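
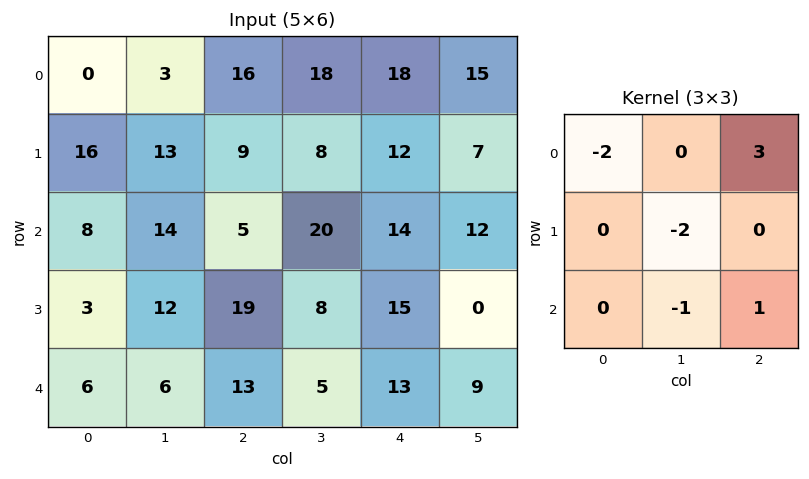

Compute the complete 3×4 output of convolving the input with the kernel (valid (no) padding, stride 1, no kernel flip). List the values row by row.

13 45 0 -17
-26 -23 -15 -38
-18 -14 24 -38

Output[0,0]: The receptive field on the input at this output position is [0 3 16 / 16 13 9 / 8 14 5]. Elementwise product with the kernel and sum: 0·-2 + 16·3 + 13·-2 + 14·-1 + 5·1.
Output[0,1]: The receptive field on the input at this output position is [3 16 18 / 13 9 8 / 14 5 20]. Elementwise product with the kernel and sum: 3·-2 + 18·3 + 9·-2 + 5·-1 + 20·1.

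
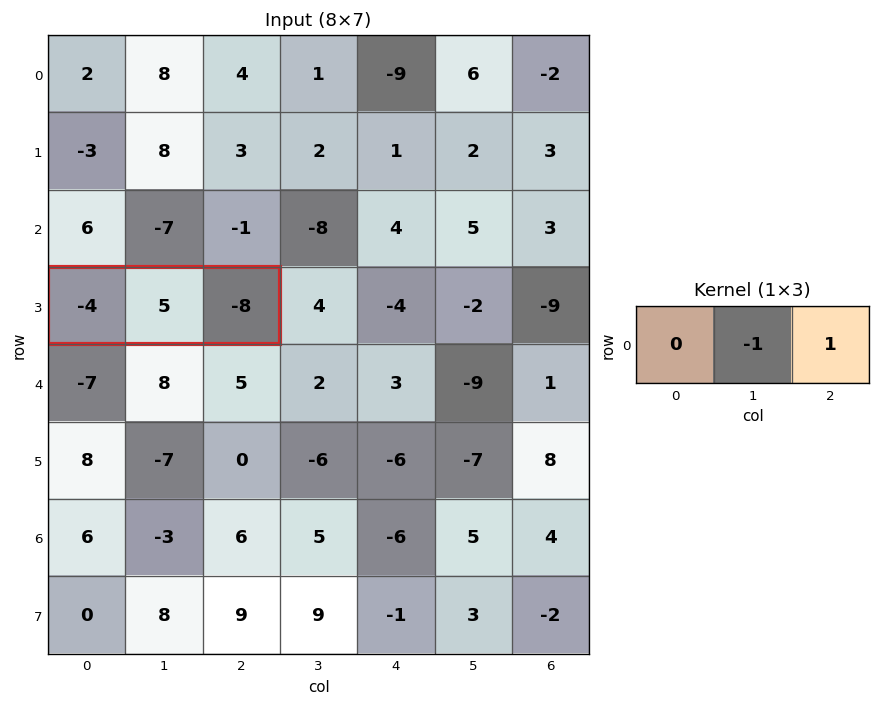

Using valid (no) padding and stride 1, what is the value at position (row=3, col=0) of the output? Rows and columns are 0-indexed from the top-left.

The receptive field on the input at this output position is [-4 5 -8]. Elementwise product with the kernel and sum: 5·-1 + -8·1.

-13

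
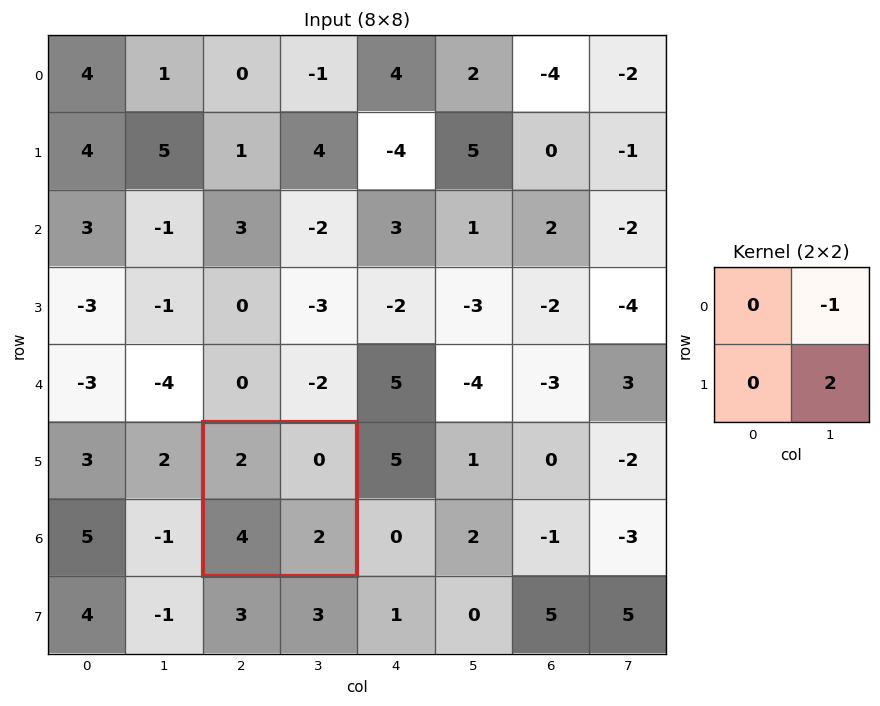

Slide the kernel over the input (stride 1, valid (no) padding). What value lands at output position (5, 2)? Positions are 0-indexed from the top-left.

4

The receptive field on the input at this output position is [2 0 / 4 2]. Elementwise product with the kernel and sum: 0·-1 + 2·2.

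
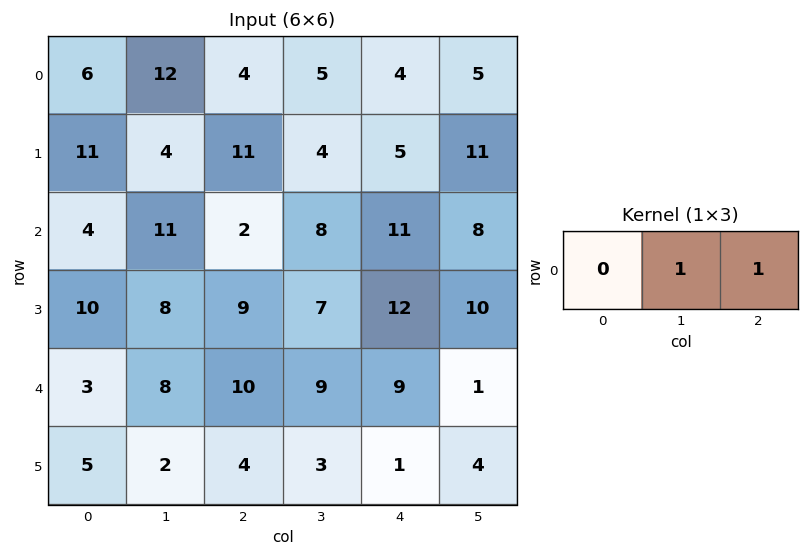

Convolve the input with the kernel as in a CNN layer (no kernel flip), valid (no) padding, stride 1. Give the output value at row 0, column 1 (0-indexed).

9

The receptive field on the input at this output position is [12 4 5]. Elementwise product with the kernel and sum: 4·1 + 5·1.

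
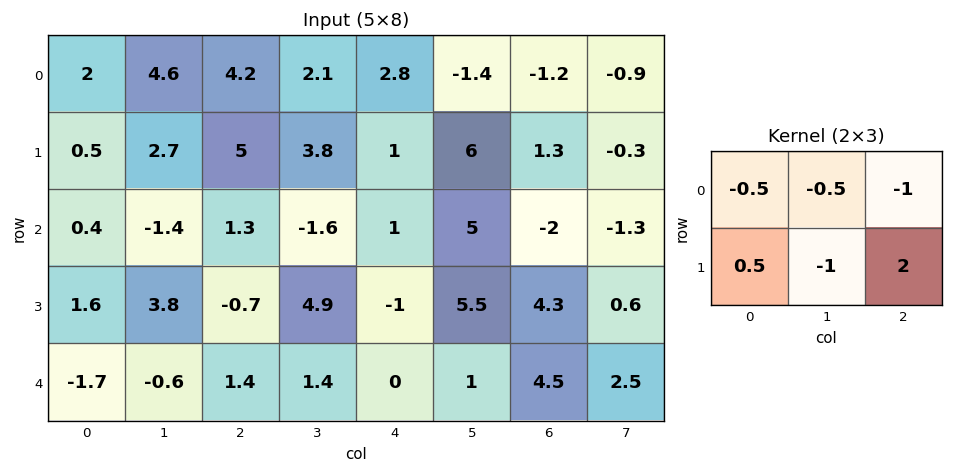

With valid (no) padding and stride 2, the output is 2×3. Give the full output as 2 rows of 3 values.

0.05 -5.25 -2.4
-5.2 -8.1 1.6

Output[0,0]: The receptive field on the input at this output position is [2 4.6 4.2 / 0.5 2.7 5]. Elementwise product with the kernel and sum: 2·-0.5 + 4.6·-0.5 + 4.2·-1 + 0.5·0.5 + 2.7·-1 + 5·2.
Output[0,1]: The receptive field on the input at this output position is [4.2 2.1 2.8 / 5 3.8 1]. Elementwise product with the kernel and sum: 4.2·-0.5 + 2.1·-0.5 + 2.8·-1 + 5·0.5 + 3.8·-1 + 1·2.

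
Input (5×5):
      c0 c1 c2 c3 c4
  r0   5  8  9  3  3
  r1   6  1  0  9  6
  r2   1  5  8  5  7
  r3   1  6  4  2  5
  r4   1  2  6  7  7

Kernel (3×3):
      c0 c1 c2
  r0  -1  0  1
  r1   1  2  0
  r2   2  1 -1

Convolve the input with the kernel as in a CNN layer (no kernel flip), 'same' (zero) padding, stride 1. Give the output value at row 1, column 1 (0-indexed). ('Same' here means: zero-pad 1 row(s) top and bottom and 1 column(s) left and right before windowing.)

11

The receptive field on the zero-padded input at this output position is [5 8 9 / 6 1 0 / 1 5 8]. Elementwise product with the kernel and sum: 5·-1 + 9·1 + 6·1 + 1·2 + 1·2 + 5·1 + 8·-1.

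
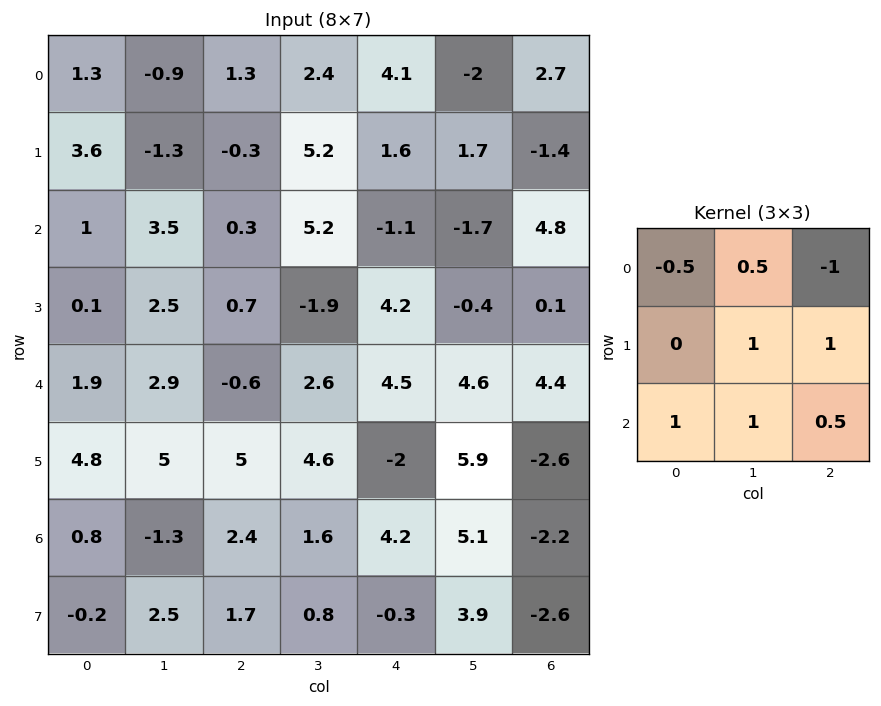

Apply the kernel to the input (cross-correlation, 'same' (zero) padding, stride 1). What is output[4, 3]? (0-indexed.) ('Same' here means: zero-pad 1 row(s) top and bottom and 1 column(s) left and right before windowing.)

10.2

The receptive field on the zero-padded input at this output position is [0.7 -1.9 4.2 / -0.6 2.6 4.5 / 5 4.6 -2]. Elementwise product with the kernel and sum: 0.7·-0.5 + -1.9·0.5 + 4.2·-1 + 2.6·1 + 4.5·1 + 5·1 + 4.6·1 + -2·0.5.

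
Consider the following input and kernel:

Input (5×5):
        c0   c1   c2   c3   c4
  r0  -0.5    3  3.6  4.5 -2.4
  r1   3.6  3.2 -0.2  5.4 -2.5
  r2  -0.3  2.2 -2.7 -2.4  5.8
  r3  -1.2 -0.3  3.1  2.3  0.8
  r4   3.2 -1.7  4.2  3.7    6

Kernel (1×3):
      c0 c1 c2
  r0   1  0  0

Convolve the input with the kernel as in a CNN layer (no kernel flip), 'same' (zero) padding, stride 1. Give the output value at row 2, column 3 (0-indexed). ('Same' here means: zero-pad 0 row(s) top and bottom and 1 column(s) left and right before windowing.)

-2.7

The receptive field on the zero-padded input at this output position is [-2.7 -2.4 5.8]. Elementwise product with the kernel and sum: -2.7·1.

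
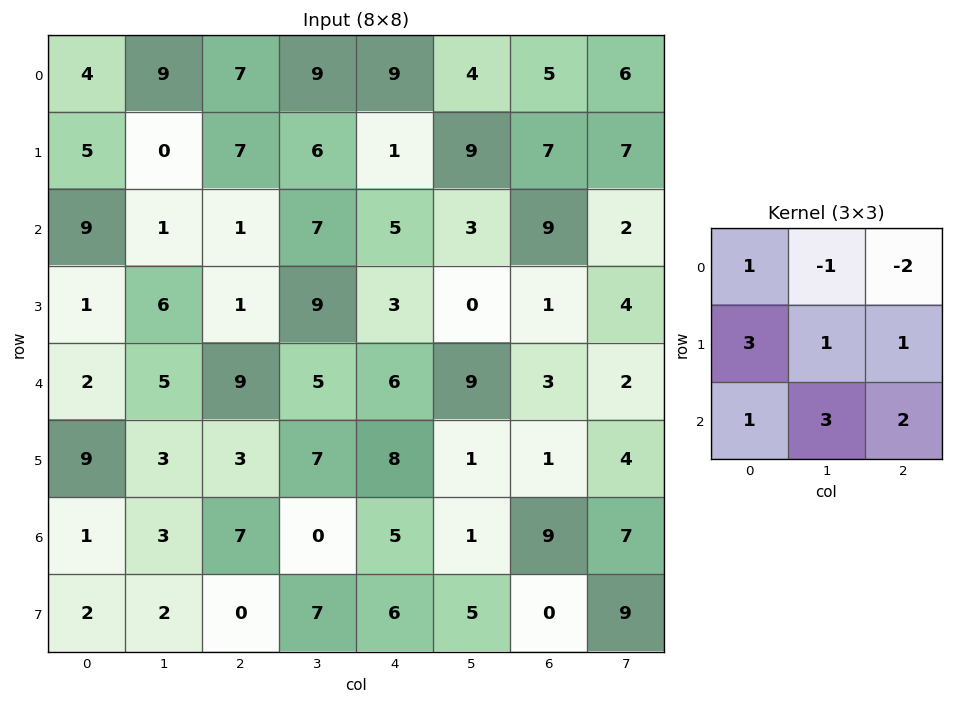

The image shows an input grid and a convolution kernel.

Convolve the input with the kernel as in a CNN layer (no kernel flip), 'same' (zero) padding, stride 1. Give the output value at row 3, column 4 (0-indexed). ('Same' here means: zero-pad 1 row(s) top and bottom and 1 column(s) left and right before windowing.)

The receptive field on the zero-padded input at this output position is [7 5 3 / 9 3 0 / 5 6 9]. Elementwise product with the kernel and sum: 7·1 + 5·-1 + 3·-2 + 9·3 + 3·1 + 0·1 + 5·1 + 6·3 + 9·2.

67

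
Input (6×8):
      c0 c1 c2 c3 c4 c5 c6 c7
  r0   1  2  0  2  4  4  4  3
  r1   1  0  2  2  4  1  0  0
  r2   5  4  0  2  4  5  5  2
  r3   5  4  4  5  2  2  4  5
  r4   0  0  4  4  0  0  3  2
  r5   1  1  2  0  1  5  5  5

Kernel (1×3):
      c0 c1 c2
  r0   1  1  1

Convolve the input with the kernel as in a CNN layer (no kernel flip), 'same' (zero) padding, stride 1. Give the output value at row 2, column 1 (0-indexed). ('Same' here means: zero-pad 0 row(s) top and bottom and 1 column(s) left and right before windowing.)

9

The receptive field on the zero-padded input at this output position is [5 4 0]. Elementwise product with the kernel and sum: 5·1 + 4·1 + 0·1.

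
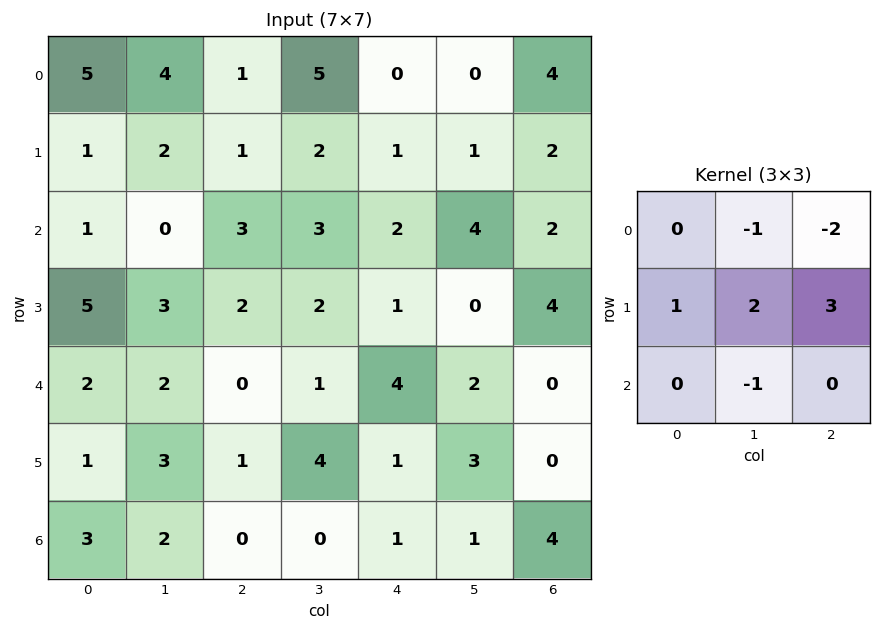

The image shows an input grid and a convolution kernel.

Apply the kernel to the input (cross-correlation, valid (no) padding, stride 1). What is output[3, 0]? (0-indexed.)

-4

The receptive field on the input at this output position is [5 3 2 / 2 2 0 / 1 3 1]. Elementwise product with the kernel and sum: 3·-1 + 2·-2 + 2·1 + 2·2 + 0·3 + 3·-1.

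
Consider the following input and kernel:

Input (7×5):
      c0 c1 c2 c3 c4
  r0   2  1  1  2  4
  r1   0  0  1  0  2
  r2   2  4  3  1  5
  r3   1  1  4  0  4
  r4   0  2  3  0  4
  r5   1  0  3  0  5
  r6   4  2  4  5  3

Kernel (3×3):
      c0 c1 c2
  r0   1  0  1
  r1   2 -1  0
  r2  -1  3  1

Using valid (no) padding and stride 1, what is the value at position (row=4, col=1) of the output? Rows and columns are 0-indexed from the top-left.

14

The receptive field on the input at this output position is [2 3 0 / 0 3 0 / 2 4 5]. Elementwise product with the kernel and sum: 2·1 + 0·1 + 0·2 + 3·-1 + 2·-1 + 4·3 + 5·1.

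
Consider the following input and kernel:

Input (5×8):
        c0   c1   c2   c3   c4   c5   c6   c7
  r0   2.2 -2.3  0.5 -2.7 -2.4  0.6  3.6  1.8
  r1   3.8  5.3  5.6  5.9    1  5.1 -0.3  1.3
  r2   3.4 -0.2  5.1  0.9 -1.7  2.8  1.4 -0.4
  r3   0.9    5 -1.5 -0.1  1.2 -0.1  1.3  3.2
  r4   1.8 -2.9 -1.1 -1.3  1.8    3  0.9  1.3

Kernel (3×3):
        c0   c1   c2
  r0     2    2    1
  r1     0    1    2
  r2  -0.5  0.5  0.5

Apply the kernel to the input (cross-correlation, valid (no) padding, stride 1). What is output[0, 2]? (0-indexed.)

The receptive field on the input at this output position is [0.5 -2.7 -2.4 / 5.6 5.9 1 / 5.1 0.9 -1.7]. Elementwise product with the kernel and sum: 0.5·2 + -2.7·2 + -2.4·1 + 5.9·1 + 1·2 + 5.1·-0.5 + 0.9·0.5 + -1.7·0.5.

-1.85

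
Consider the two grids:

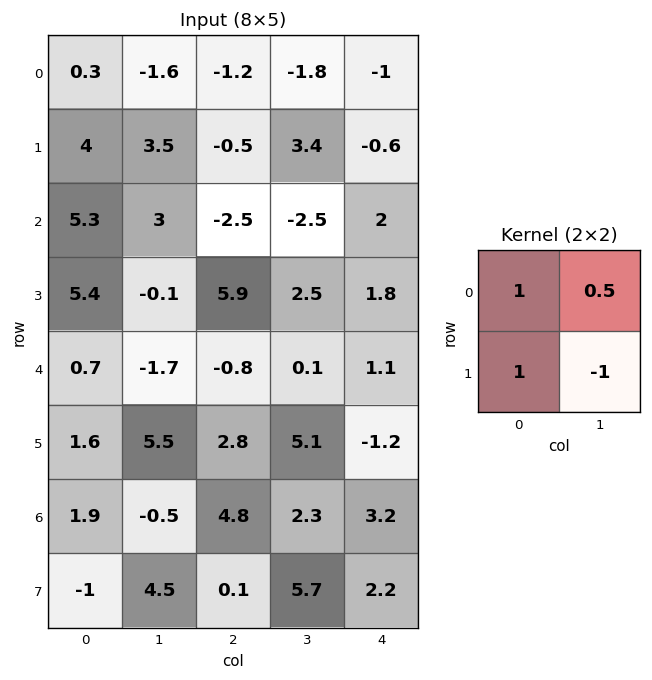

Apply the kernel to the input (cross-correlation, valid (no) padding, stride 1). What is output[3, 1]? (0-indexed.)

1.95

The receptive field on the input at this output position is [-0.1 5.9 / -1.7 -0.8]. Elementwise product with the kernel and sum: -0.1·1 + 5.9·0.5 + -1.7·1 + -0.8·-1.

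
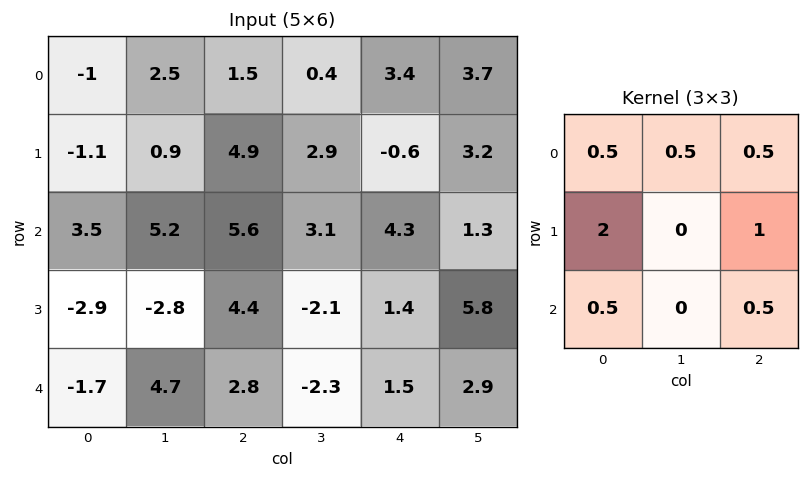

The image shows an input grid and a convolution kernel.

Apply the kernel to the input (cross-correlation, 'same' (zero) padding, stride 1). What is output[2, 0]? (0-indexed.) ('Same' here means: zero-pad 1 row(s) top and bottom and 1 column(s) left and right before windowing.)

3.7

The receptive field on the zero-padded input at this output position is [0 -1.1 0.9 / 0 3.5 5.2 / 0 -2.9 -2.8]. Elementwise product with the kernel and sum: 0·0.5 + -1.1·0.5 + 0.9·0.5 + 0·2 + 5.2·1 + 0·0.5 + -2.8·0.5.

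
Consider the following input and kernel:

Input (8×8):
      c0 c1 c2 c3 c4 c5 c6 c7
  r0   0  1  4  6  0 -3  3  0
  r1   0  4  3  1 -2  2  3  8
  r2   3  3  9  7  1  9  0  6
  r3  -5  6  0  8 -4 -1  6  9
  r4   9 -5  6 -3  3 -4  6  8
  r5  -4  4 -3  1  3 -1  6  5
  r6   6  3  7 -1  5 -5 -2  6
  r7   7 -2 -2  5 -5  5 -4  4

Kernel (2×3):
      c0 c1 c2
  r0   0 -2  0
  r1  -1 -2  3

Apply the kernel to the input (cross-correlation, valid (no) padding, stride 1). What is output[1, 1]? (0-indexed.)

The receptive field on the input at this output position is [4 3 1 / 3 9 7]. Elementwise product with the kernel and sum: 3·-2 + 3·-1 + 9·-2 + 7·3.

-6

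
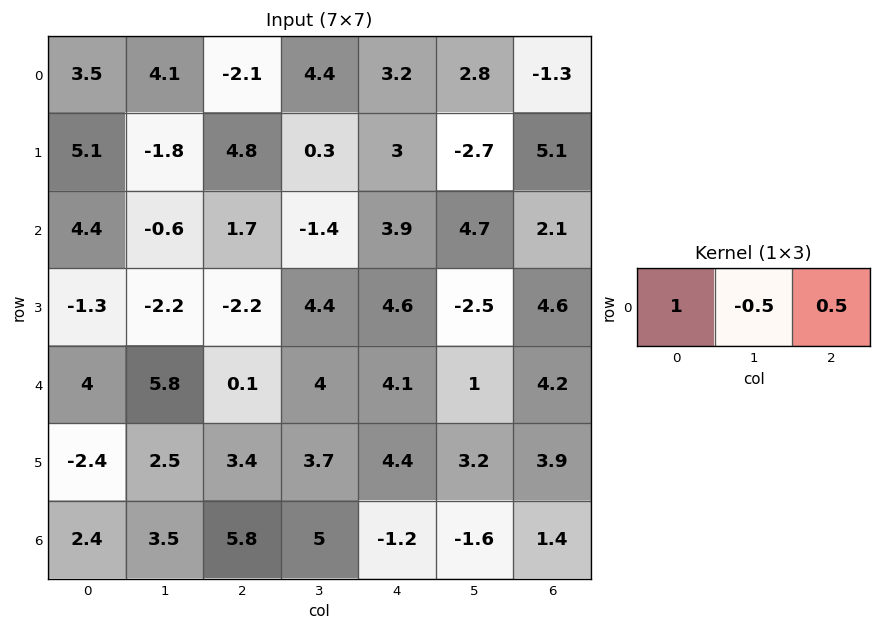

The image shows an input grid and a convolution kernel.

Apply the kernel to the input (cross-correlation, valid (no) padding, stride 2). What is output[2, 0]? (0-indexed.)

The receptive field on the input at this output position is [4 5.8 0.1]. Elementwise product with the kernel and sum: 4·1 + 5.8·-0.5 + 0.1·0.5.

1.15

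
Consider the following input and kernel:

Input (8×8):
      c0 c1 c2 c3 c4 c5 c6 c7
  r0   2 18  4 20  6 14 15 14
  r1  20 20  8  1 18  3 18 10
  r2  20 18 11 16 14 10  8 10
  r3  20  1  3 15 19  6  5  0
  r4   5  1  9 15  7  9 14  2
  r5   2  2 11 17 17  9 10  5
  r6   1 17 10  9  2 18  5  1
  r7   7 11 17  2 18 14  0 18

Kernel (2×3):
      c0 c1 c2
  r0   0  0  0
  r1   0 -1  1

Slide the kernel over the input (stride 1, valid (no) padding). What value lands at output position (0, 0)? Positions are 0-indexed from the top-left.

-12

The receptive field on the input at this output position is [2 18 4 / 20 20 8]. Elementwise product with the kernel and sum: 20·-1 + 8·1.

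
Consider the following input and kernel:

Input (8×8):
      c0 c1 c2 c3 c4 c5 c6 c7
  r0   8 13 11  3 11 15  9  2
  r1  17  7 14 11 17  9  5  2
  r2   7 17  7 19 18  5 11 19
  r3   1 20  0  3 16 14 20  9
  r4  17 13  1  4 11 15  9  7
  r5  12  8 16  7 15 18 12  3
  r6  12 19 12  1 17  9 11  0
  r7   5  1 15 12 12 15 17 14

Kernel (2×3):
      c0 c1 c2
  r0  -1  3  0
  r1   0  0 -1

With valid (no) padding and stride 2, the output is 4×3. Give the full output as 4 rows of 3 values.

Output[0,0]: The receptive field on the input at this output position is [8 13 11 / 17 7 14]. Elementwise product with the kernel and sum: 8·-1 + 13·3 + 14·-1.

17 -19 29
44 34 -23
6 -4 22
30 -21 -7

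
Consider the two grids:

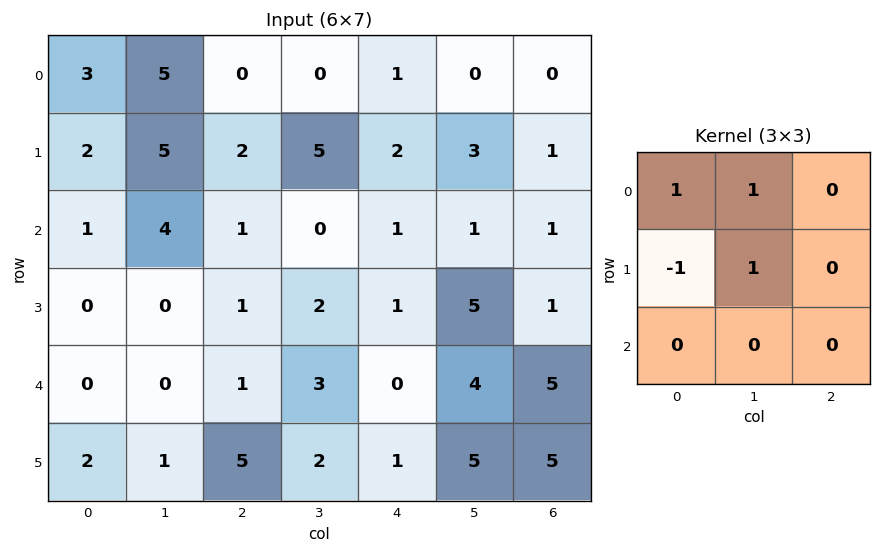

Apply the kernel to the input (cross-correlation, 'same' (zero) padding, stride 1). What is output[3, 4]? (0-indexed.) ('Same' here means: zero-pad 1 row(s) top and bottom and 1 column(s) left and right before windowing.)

The receptive field on the zero-padded input at this output position is [0 1 1 / 2 1 5 / 3 0 4]. Elementwise product with the kernel and sum: 0·1 + 1·1 + 2·-1 + 1·1.

0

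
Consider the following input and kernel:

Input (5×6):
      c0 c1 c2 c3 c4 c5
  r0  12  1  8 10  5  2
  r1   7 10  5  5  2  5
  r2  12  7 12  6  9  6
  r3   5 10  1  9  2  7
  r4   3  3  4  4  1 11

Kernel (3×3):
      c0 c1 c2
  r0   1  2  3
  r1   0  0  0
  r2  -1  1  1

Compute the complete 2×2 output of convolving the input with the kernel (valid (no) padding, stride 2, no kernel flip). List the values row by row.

Output[0,0]: The receptive field on the input at this output position is [12 1 8 / 7 10 5 / 12 7 12]. Elementwise product with the kernel and sum: 12·1 + 1·2 + 8·3 + 12·-1 + 7·1 + 12·1.

45 46
66 52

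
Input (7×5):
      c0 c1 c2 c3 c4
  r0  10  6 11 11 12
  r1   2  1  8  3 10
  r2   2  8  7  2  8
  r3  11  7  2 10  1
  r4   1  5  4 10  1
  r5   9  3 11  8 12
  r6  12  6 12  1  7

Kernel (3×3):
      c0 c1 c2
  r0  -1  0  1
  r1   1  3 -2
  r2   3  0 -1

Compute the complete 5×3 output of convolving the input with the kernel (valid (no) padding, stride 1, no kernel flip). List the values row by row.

Output[0,0]: The receptive field on the input at this output position is [10 6 11 / 2 1 8 / 2 8 7]. Elementwise product with the kernel and sum: 10·-1 + 11·1 + 2·1 + 1·3 + 8·-2 + 2·3 + 7·-1.
Output[0,1]: The receptive field on the input at this output position is [6 11 11 / 1 8 3 / 8 7 2]. Elementwise product with the kernel and sum: 6·-1 + 11·1 + 1·1 + 8·3 + 3·-2 + 8·3 + 2·-1.

-11 46 11
49 38 4
32 -8 42
15 1 52
23 42 37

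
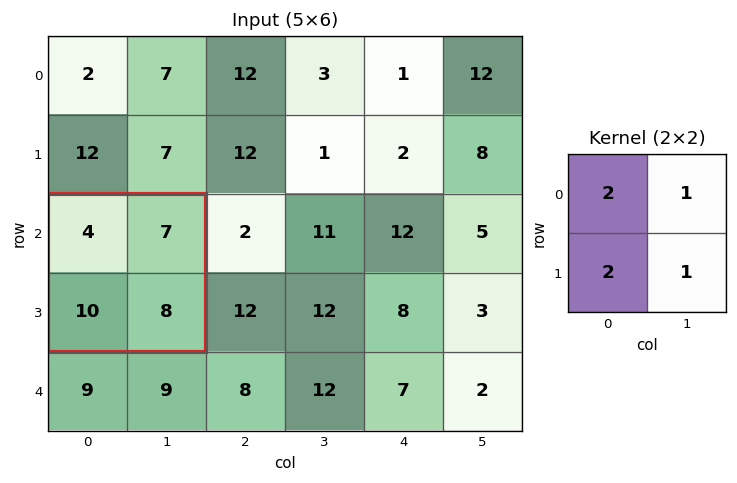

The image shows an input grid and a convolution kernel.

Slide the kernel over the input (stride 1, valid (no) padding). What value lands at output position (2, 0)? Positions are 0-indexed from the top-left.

43

The receptive field on the input at this output position is [4 7 / 10 8]. Elementwise product with the kernel and sum: 4·2 + 7·1 + 10·2 + 8·1.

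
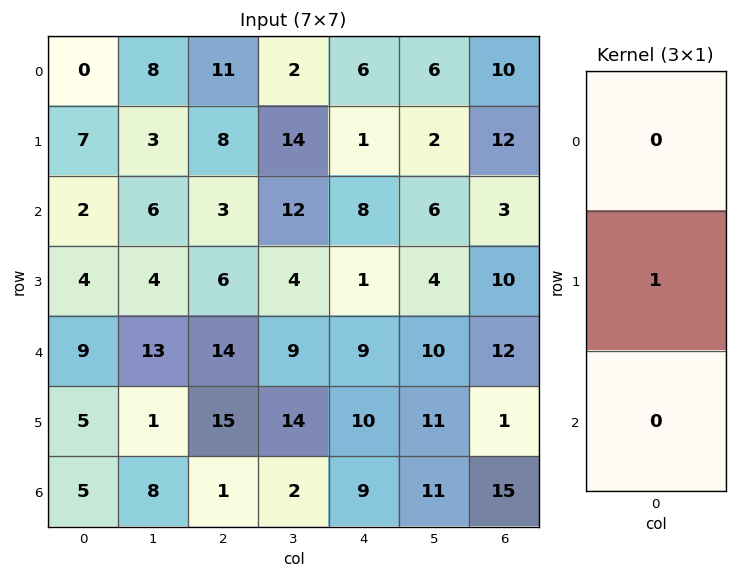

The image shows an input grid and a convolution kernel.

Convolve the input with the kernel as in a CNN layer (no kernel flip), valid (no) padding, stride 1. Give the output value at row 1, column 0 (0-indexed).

2

The receptive field on the input at this output position is [7 / 2 / 4]. Elementwise product with the kernel and sum: 2·1.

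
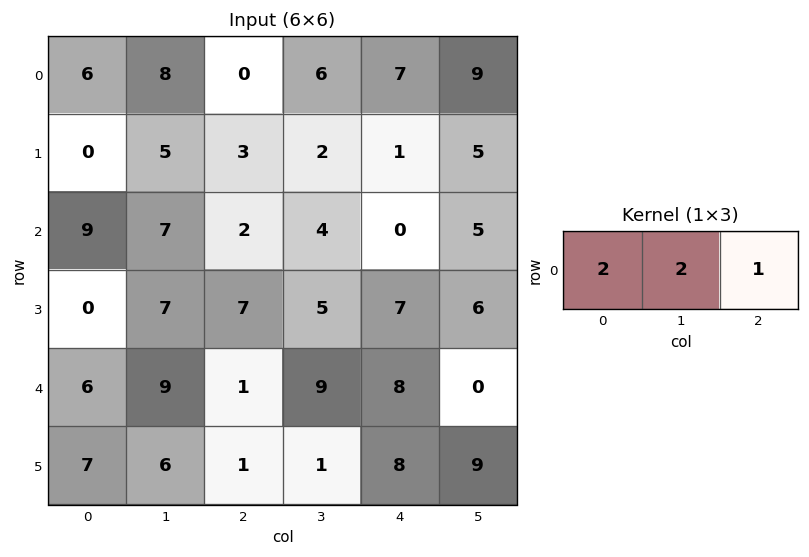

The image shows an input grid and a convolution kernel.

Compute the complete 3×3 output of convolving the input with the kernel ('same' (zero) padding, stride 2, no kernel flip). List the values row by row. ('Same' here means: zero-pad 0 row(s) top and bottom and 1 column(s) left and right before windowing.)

20 22 35
25 22 13
21 29 34

Output[0,0]: The receptive field on the zero-padded input at this output position is [0 6 8]. Elementwise product with the kernel and sum: 0·2 + 6·2 + 8·1.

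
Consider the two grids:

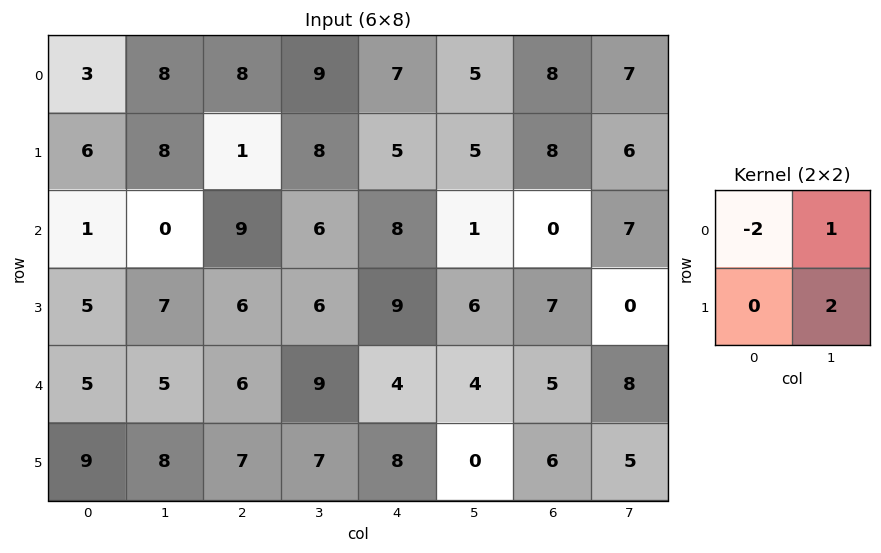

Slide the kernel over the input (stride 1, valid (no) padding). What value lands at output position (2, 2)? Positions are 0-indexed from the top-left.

0

The receptive field on the input at this output position is [9 6 / 6 6]. Elementwise product with the kernel and sum: 9·-2 + 6·1 + 6·2.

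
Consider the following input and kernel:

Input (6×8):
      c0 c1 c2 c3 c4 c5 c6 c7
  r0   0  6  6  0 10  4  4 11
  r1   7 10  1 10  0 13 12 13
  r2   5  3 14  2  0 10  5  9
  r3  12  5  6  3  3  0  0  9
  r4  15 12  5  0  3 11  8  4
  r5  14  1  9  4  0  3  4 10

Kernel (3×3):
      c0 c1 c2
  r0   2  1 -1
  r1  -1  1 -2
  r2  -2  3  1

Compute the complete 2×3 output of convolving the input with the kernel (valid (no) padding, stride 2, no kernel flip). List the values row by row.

Output[0,0]: The receptive field on the input at this output position is [0 6 6 / 7 10 1 / 5 3 14]. Elementwise product with the kernel and sum: 0·2 + 6·1 + 6·-1 + 7·-1 + 10·1 + 1·-2 + 5·-2 + 3·3 + 14·1.
Output[0,1]: The receptive field on the input at this output position is [6 0 10 / 1 10 0 / 14 2 0]. Elementwise product with the kernel and sum: 6·2 + 0·1 + 10·-1 + 1·-1 + 10·1 + 0·-2 + 14·-2 + 2·3 + 0·1.

14 -11 44
-9 14 37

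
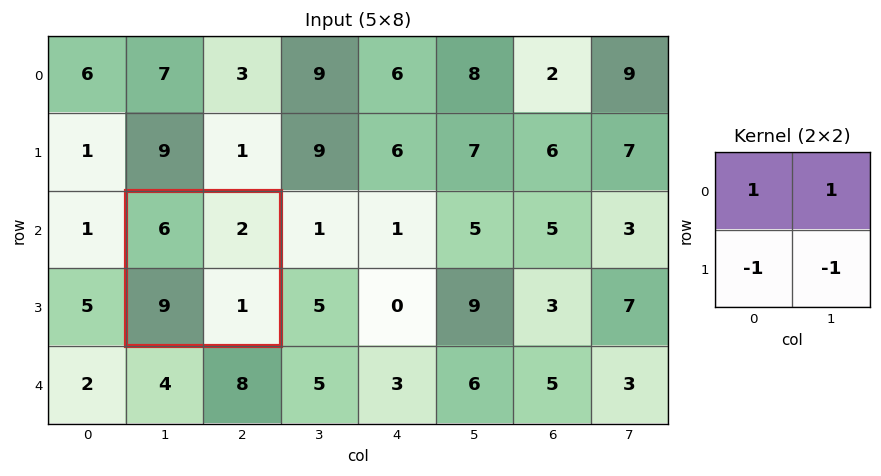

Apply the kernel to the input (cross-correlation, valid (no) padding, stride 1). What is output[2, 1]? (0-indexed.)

The receptive field on the input at this output position is [6 2 / 9 1]. Elementwise product with the kernel and sum: 6·1 + 2·1 + 9·-1 + 1·-1.

-2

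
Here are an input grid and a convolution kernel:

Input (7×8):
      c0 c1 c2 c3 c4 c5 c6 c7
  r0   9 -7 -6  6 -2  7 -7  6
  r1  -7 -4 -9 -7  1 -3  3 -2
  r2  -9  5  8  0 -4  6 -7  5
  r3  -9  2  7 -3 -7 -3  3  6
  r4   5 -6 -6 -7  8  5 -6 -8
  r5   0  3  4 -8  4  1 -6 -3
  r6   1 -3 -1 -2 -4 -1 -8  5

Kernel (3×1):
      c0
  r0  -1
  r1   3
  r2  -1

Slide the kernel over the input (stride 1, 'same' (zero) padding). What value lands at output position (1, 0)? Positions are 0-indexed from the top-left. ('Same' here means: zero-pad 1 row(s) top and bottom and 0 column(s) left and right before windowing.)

The receptive field on the zero-padded input at this output position is [9 / -7 / -9]. Elementwise product with the kernel and sum: 9·-1 + -7·3 + -9·-1.

-21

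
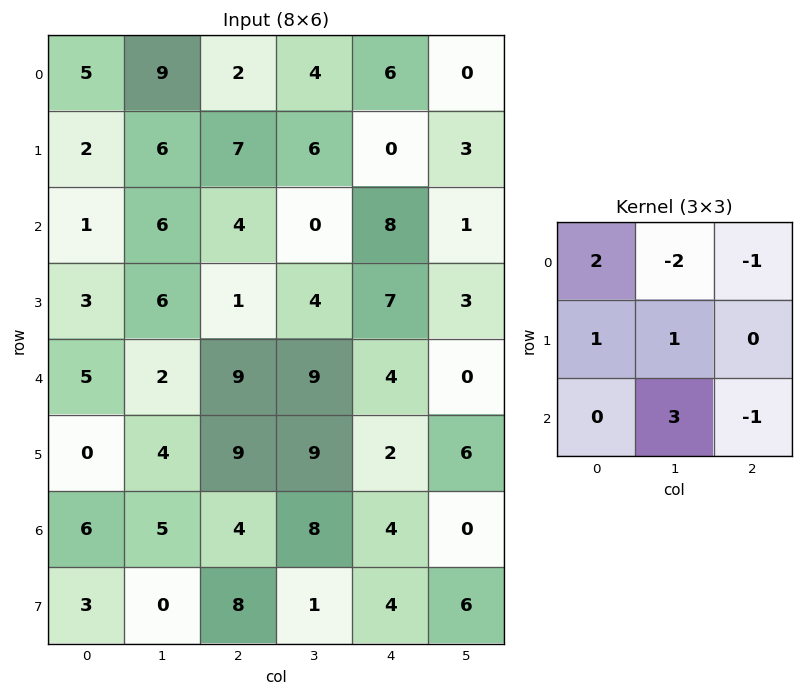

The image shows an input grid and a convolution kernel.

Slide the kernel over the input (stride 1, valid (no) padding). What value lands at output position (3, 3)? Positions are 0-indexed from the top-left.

The receptive field on the input at this output position is [4 7 3 / 9 4 0 / 9 2 6]. Elementwise product with the kernel and sum: 4·2 + 7·-2 + 3·-1 + 9·1 + 4·1 + 2·3 + 6·-1.

4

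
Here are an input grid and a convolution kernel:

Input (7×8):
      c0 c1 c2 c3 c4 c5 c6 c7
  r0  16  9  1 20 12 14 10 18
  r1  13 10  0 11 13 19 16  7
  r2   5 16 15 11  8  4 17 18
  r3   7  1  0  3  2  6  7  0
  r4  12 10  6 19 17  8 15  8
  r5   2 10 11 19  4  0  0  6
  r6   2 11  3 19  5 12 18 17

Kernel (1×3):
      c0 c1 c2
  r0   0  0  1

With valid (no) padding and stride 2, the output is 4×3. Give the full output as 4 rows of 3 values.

1 12 10
15 8 17
6 17 15
3 5 18

Output[0,0]: The receptive field on the input at this output position is [16 9 1]. Elementwise product with the kernel and sum: 1·1.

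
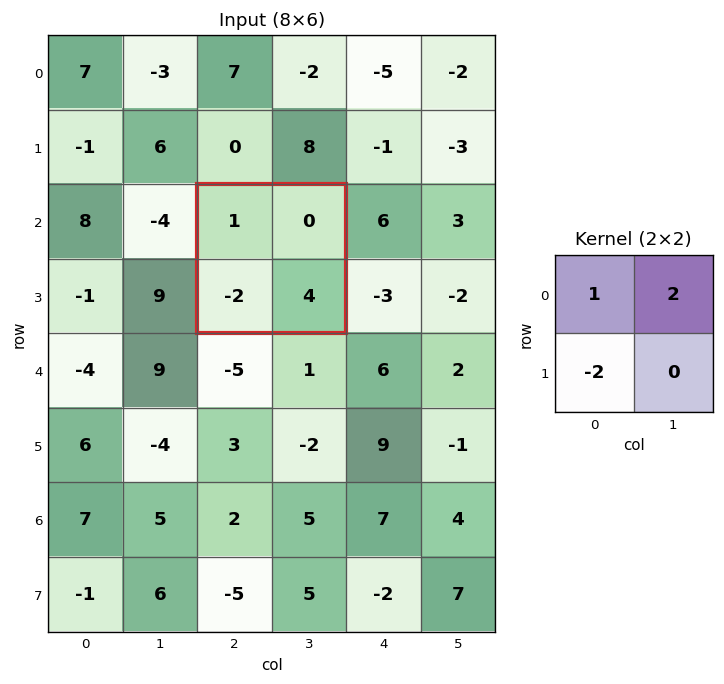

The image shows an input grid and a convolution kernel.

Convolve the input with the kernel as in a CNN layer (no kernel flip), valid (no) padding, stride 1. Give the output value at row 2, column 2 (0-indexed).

5

The receptive field on the input at this output position is [1 0 / -2 4]. Elementwise product with the kernel and sum: 1·1 + 0·2 + -2·-2.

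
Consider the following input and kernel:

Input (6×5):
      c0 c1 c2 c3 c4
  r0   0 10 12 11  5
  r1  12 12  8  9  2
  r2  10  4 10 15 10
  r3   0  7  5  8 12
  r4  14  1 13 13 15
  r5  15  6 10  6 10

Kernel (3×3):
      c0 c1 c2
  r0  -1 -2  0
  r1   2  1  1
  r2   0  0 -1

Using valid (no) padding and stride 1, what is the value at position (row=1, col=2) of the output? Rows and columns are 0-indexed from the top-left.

The receptive field on the input at this output position is [8 9 2 / 10 15 10 / 5 8 12]. Elementwise product with the kernel and sum: 8·-1 + 9·-2 + 10·2 + 15·1 + 10·1 + 12·-1.

7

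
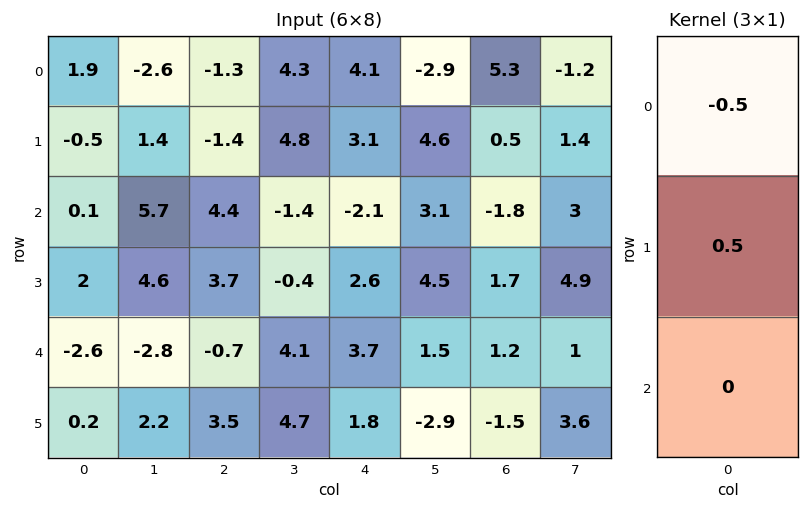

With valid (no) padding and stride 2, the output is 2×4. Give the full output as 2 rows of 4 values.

-1.2 -0.05 -0.5 -2.4
0.95 -0.35 2.35 1.75

Output[0,0]: The receptive field on the input at this output position is [1.9 / -0.5 / 0.1]. Elementwise product with the kernel and sum: 1.9·-0.5 + -0.5·0.5.
Output[0,1]: The receptive field on the input at this output position is [-1.3 / -1.4 / 4.4]. Elementwise product with the kernel and sum: -1.3·-0.5 + -1.4·0.5.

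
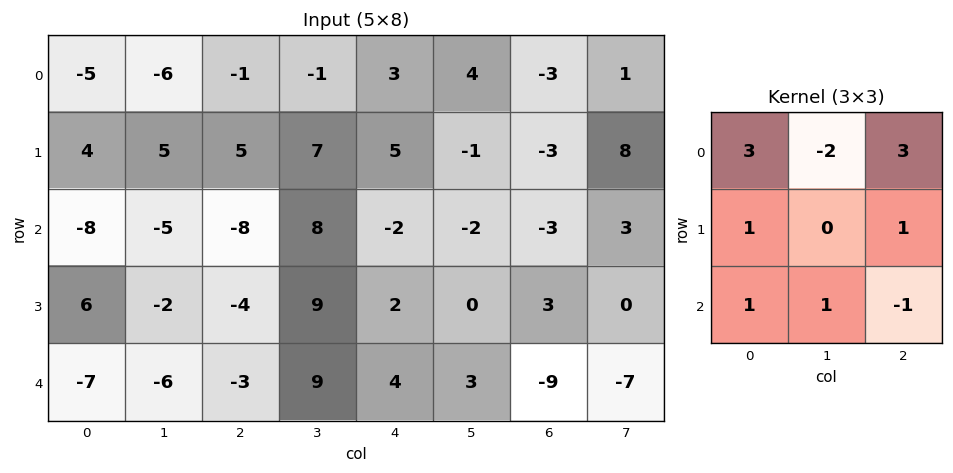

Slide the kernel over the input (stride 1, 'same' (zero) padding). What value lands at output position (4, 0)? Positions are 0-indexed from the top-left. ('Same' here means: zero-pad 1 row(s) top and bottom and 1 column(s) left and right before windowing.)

-24

The receptive field on the zero-padded input at this output position is [0 6 -2 / 0 -7 -6 / 0 0 0]. Elementwise product with the kernel and sum: 0·3 + 6·-2 + -2·3 + 0·1 + -6·1 + 0·1 + 0·1 + 0·-1.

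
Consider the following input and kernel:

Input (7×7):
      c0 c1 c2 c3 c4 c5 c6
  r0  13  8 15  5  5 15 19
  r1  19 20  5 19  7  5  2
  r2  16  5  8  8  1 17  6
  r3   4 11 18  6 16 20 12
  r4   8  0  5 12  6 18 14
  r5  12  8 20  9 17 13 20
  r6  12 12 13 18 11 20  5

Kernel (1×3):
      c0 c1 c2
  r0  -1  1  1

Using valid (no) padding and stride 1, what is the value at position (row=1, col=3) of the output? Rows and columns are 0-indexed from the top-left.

The receptive field on the input at this output position is [19 7 5]. Elementwise product with the kernel and sum: 19·-1 + 7·1 + 5·1.

-7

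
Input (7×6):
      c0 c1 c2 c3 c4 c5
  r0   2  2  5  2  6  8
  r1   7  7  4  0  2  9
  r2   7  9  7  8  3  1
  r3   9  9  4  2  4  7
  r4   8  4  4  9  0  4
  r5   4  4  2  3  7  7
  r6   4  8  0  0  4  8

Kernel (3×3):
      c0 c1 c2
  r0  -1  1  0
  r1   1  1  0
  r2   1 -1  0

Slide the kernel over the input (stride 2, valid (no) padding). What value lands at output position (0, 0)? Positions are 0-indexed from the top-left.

The receptive field on the input at this output position is [2 2 5 / 7 7 4 / 7 9 7]. Elementwise product with the kernel and sum: 2·-1 + 2·1 + 7·1 + 7·1 + 7·1 + 9·-1.

12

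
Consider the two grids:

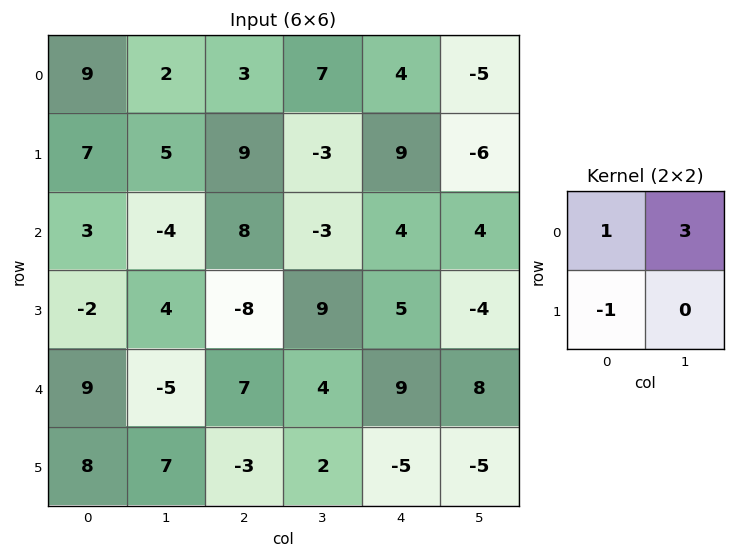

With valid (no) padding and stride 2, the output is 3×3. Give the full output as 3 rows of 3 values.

8 15 -20
-7 7 11
-14 22 38

Output[0,0]: The receptive field on the input at this output position is [9 2 / 7 5]. Elementwise product with the kernel and sum: 9·1 + 2·3 + 7·-1.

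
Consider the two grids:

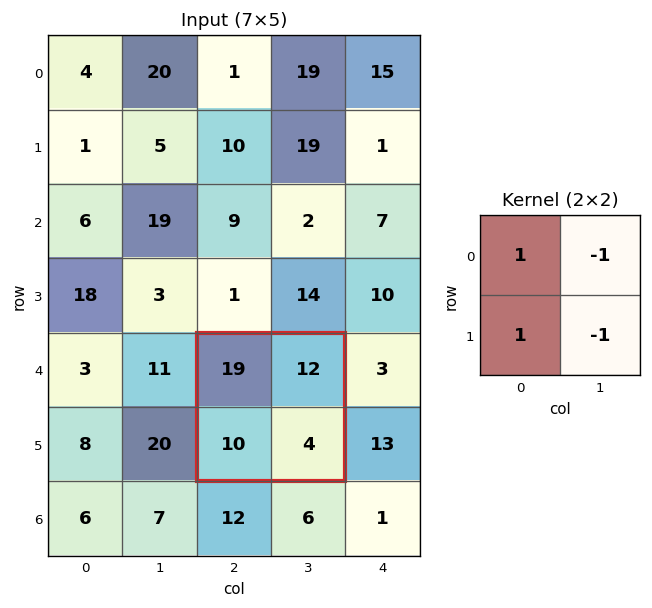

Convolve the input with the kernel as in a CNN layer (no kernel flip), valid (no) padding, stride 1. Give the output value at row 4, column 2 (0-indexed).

13

The receptive field on the input at this output position is [19 12 / 10 4]. Elementwise product with the kernel and sum: 19·1 + 12·-1 + 10·1 + 4·-1.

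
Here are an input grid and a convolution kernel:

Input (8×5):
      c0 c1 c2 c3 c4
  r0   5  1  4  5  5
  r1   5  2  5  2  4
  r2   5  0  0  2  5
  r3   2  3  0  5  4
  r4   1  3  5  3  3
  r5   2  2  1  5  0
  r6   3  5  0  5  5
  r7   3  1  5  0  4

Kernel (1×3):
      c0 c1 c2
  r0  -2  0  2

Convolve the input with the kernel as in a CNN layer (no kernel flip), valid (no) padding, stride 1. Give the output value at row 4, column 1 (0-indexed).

The receptive field on the input at this output position is [3 5 3]. Elementwise product with the kernel and sum: 3·-2 + 3·2.

0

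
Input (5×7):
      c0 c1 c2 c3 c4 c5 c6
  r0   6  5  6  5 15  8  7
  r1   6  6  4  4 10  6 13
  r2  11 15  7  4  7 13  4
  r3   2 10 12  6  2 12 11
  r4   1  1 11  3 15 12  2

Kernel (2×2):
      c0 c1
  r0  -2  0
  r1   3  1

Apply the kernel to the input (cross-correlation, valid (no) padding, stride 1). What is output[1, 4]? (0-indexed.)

The receptive field on the input at this output position is [10 6 / 7 13]. Elementwise product with the kernel and sum: 10·-2 + 7·3 + 13·1.

14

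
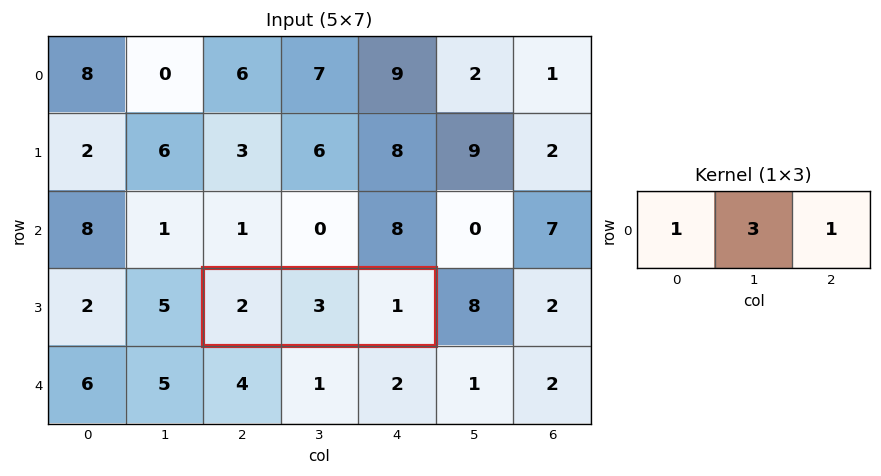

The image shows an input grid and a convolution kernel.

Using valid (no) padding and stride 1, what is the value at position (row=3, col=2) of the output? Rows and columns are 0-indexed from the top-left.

The receptive field on the input at this output position is [2 3 1]. Elementwise product with the kernel and sum: 2·1 + 3·3 + 1·1.

12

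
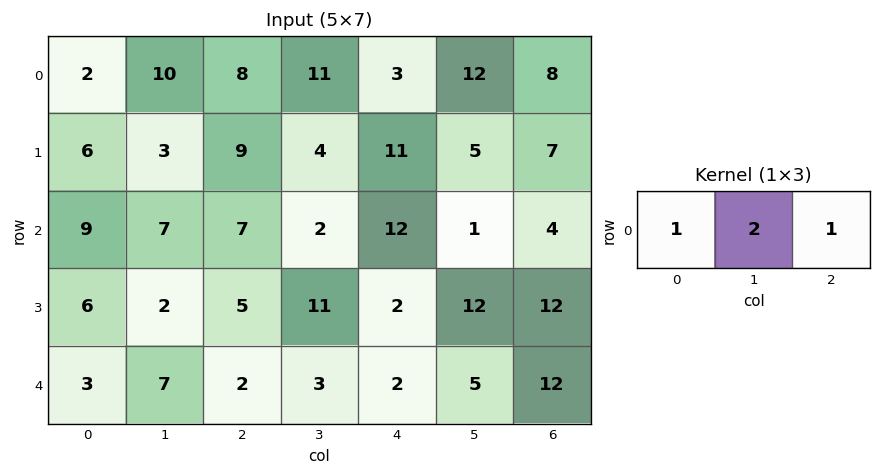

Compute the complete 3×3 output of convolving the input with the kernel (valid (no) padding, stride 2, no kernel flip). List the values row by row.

30 33 35
30 23 18
19 10 24

Output[0,0]: The receptive field on the input at this output position is [2 10 8]. Elementwise product with the kernel and sum: 2·1 + 10·2 + 8·1.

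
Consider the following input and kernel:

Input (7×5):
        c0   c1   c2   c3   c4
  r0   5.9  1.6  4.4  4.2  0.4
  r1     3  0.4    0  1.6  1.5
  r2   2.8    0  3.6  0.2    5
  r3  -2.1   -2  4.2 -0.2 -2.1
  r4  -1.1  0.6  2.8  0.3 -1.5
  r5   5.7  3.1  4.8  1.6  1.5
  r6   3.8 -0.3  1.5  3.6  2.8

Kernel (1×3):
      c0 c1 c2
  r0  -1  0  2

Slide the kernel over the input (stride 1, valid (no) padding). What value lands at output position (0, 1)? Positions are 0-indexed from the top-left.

The receptive field on the input at this output position is [1.6 4.4 4.2]. Elementwise product with the kernel and sum: 1.6·-1 + 4.2·2.

6.8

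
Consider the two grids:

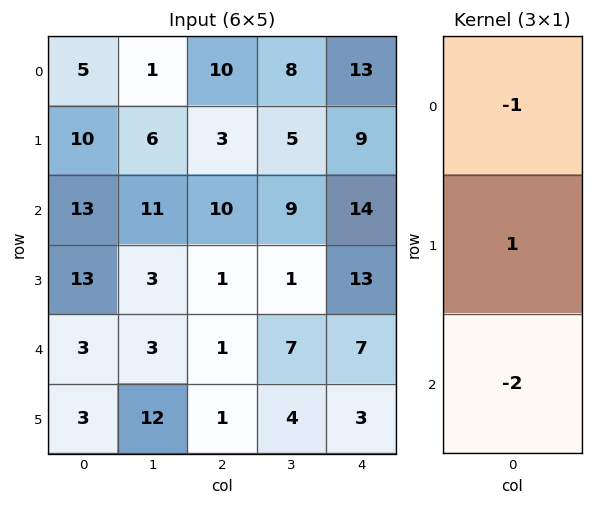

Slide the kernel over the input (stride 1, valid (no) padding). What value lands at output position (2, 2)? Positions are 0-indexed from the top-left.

-11

The receptive field on the input at this output position is [10 / 1 / 1]. Elementwise product with the kernel and sum: 10·-1 + 1·1 + 1·-2.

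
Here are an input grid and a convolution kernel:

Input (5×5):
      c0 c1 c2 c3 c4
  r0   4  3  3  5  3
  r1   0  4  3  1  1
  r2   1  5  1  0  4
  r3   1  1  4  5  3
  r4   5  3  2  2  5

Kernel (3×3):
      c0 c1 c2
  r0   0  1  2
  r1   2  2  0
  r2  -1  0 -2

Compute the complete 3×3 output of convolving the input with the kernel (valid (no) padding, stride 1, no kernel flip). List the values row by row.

14 22 10
13 6 -5
2 4 14

Output[0,0]: The receptive field on the input at this output position is [4 3 3 / 0 4 3 / 1 5 1]. Elementwise product with the kernel and sum: 3·1 + 3·2 + 0·2 + 4·2 + 1·-1 + 1·-2.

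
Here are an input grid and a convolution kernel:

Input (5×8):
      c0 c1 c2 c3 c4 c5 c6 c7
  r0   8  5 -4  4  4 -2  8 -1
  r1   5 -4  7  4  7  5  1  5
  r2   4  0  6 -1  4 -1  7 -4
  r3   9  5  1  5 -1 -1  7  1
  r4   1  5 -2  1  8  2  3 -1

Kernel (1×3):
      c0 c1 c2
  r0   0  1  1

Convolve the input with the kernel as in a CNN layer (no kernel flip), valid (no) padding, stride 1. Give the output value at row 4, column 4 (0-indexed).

5

The receptive field on the input at this output position is [8 2 3]. Elementwise product with the kernel and sum: 2·1 + 3·1.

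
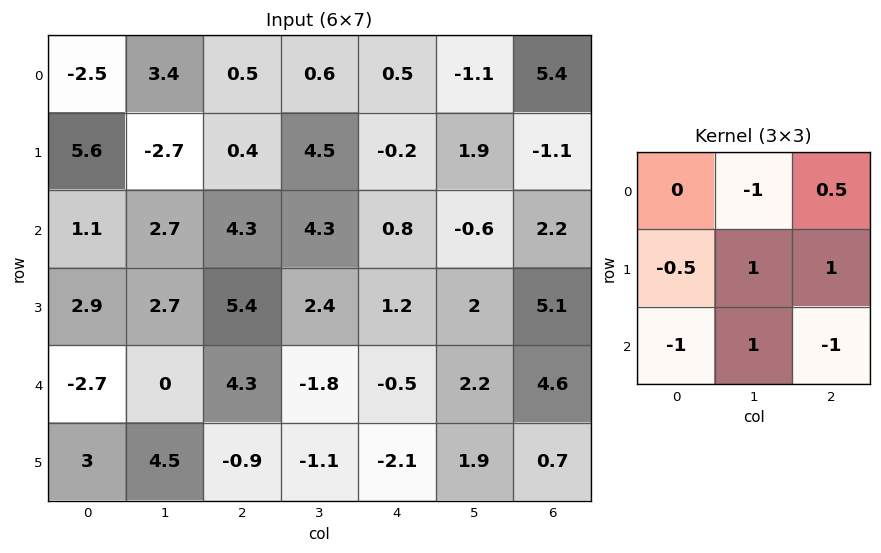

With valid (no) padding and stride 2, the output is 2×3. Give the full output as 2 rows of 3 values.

-10.95 2.95 1.1
4.5 -8.6 6.3

Output[0,0]: The receptive field on the input at this output position is [-2.5 3.4 0.5 / 5.6 -2.7 0.4 / 1.1 2.7 4.3]. Elementwise product with the kernel and sum: 3.4·-1 + 0.5·0.5 + 5.6·-0.5 + -2.7·1 + 0.4·1 + 1.1·-1 + 2.7·1 + 4.3·-1.
Output[0,1]: The receptive field on the input at this output position is [0.5 0.6 0.5 / 0.4 4.5 -0.2 / 4.3 4.3 0.8]. Elementwise product with the kernel and sum: 0.6·-1 + 0.5·0.5 + 0.4·-0.5 + 4.5·1 + -0.2·1 + 4.3·-1 + 4.3·1 + 0.8·-1.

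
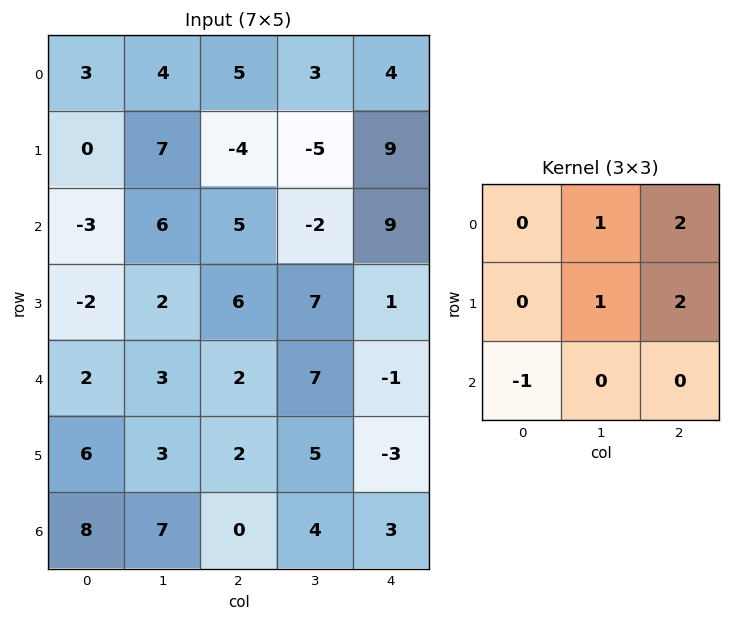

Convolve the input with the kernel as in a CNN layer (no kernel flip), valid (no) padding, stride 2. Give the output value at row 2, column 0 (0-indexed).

The receptive field on the input at this output position is [2 3 2 / 6 3 2 / 8 7 0]. Elementwise product with the kernel and sum: 3·1 + 2·2 + 3·1 + 2·2 + 8·-1.

6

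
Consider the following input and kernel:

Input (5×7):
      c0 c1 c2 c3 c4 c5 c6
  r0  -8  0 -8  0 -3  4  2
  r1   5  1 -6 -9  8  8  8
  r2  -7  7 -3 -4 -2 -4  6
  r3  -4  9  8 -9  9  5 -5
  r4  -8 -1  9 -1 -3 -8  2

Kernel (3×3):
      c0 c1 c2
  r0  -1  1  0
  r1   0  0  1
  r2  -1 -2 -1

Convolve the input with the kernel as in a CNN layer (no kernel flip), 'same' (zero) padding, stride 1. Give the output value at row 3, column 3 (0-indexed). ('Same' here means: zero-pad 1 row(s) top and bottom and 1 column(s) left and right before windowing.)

The receptive field on the zero-padded input at this output position is [-3 -4 -2 / 8 -9 9 / 9 -1 -3]. Elementwise product with the kernel and sum: -3·-1 + -4·1 + 9·1 + 9·-1 + -1·-2 + -3·-1.

4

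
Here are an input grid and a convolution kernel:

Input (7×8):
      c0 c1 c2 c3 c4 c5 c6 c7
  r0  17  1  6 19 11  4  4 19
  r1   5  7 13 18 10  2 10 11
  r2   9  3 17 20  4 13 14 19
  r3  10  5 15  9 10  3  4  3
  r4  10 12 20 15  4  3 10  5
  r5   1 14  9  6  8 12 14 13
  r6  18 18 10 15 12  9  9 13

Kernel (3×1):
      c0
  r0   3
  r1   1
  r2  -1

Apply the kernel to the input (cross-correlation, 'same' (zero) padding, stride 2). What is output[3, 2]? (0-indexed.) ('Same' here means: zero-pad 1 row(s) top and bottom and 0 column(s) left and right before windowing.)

The receptive field on the zero-padded input at this output position is [8 / 12 / 0]. Elementwise product with the kernel and sum: 8·3 + 12·1 + 0·-1.

36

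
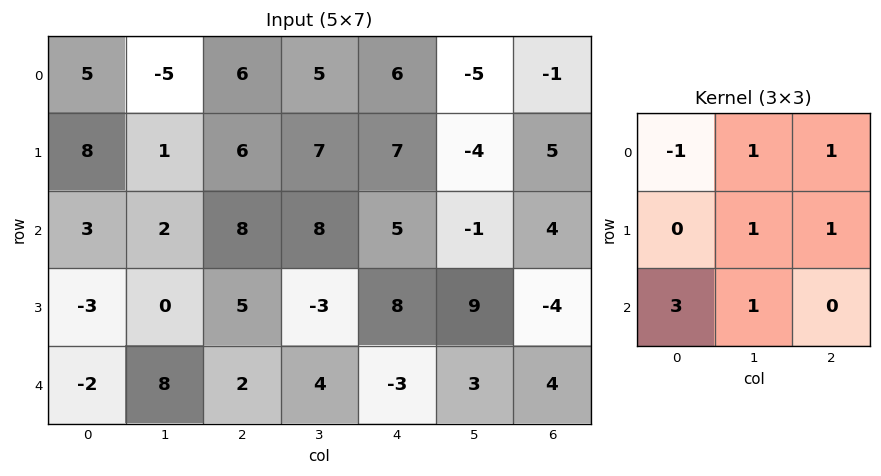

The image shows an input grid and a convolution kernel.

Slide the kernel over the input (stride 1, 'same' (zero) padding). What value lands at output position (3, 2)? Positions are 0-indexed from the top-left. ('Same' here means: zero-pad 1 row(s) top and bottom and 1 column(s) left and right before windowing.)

The receptive field on the zero-padded input at this output position is [2 8 8 / 0 5 -3 / 8 2 4]. Elementwise product with the kernel and sum: 2·-1 + 8·1 + 8·1 + 5·1 + -3·1 + 8·3 + 2·1.

42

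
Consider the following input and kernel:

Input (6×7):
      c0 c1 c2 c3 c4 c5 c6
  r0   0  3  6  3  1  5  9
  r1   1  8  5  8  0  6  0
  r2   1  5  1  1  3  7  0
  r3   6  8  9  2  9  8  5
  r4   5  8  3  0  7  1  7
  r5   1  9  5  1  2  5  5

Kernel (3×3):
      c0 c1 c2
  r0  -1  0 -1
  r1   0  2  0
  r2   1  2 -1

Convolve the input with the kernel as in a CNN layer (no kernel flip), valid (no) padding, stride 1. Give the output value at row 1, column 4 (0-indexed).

34

The receptive field on the input at this output position is [0 6 0 / 3 7 0 / 9 8 5]. Elementwise product with the kernel and sum: 0·-1 + 0·-1 + 7·2 + 9·1 + 8·2 + 5·-1.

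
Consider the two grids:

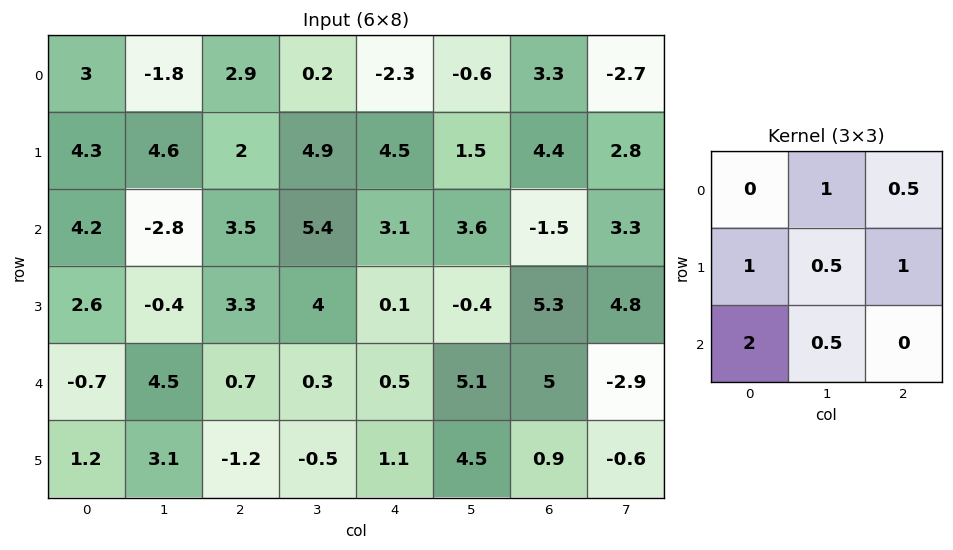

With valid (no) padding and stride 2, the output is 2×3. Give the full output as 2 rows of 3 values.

15.25 17.7 18.7
5.5 13.9 11.6

Output[0,0]: The receptive field on the input at this output position is [3 -1.8 2.9 / 4.3 4.6 2 / 4.2 -2.8 3.5]. Elementwise product with the kernel and sum: -1.8·1 + 2.9·0.5 + 4.3·1 + 4.6·0.5 + 2·1 + 4.2·2 + -2.8·0.5.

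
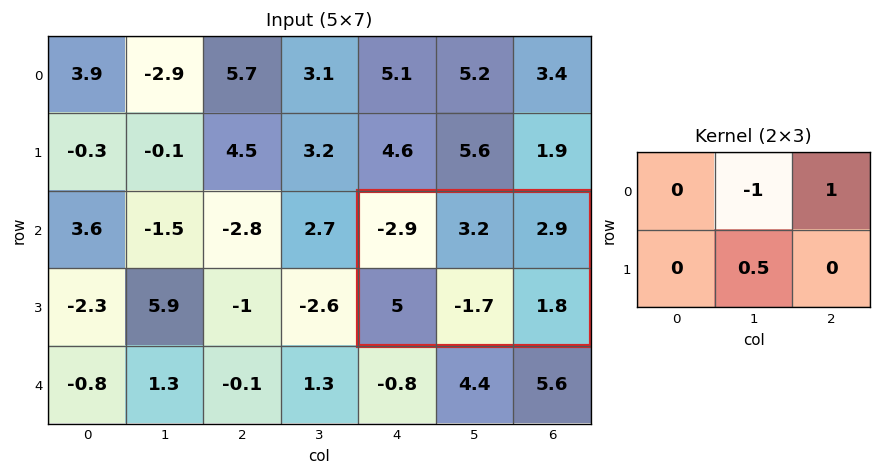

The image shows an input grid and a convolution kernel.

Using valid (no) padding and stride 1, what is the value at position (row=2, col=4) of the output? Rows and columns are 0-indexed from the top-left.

The receptive field on the input at this output position is [-2.9 3.2 2.9 / 5 -1.7 1.8]. Elementwise product with the kernel and sum: 3.2·-1 + 2.9·1 + -1.7·0.5.

-1.15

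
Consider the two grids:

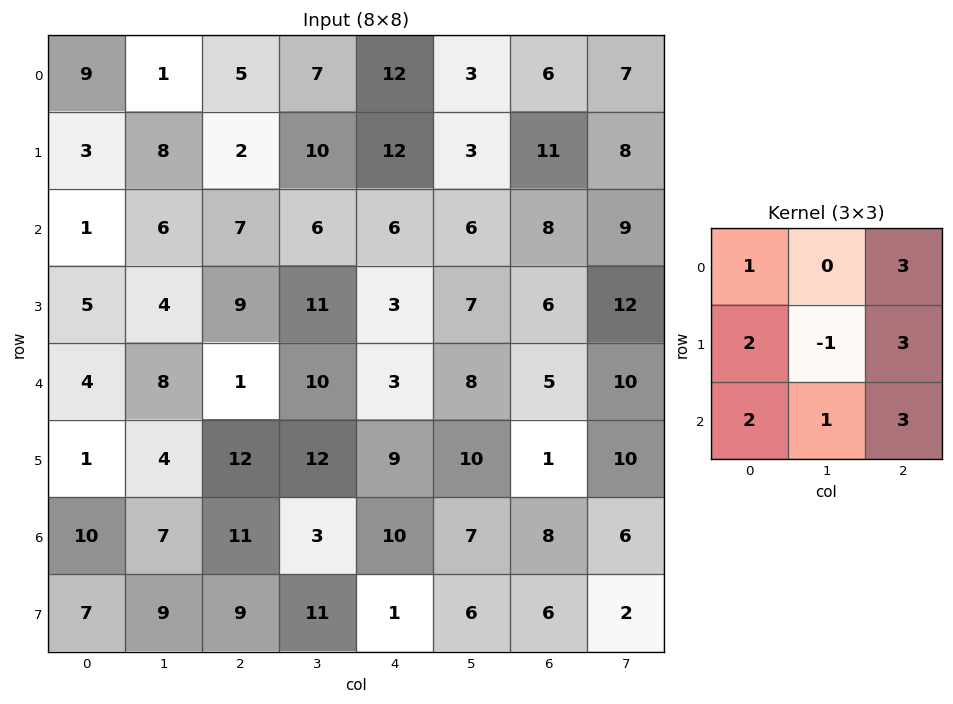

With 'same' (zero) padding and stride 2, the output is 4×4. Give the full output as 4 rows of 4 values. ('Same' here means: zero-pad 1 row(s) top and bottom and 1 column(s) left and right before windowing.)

Output[0,0]: The receptive field on the zero-padded input at this output position is [0 0 0 / 0 9 1 / 0 3 8]. Elementwise product with the kernel and sum: 0·1 + 0·3 + 0·2 + 9·-1 + 1·3 + 0·2 + 3·1 + 8·3.

21 66 52 62
58 111 89 114
45 138 136 135
57 112 100 88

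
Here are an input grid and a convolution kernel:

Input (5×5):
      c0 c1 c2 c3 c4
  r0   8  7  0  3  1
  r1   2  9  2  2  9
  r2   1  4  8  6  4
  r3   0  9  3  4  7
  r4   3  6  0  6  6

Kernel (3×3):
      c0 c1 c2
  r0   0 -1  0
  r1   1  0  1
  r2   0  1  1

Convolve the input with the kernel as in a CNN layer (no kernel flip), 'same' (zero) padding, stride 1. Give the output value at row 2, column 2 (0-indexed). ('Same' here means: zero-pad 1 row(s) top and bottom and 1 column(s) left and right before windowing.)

The receptive field on the zero-padded input at this output position is [9 2 2 / 4 8 6 / 9 3 4]. Elementwise product with the kernel and sum: 2·-1 + 4·1 + 6·1 + 3·1 + 4·1.

15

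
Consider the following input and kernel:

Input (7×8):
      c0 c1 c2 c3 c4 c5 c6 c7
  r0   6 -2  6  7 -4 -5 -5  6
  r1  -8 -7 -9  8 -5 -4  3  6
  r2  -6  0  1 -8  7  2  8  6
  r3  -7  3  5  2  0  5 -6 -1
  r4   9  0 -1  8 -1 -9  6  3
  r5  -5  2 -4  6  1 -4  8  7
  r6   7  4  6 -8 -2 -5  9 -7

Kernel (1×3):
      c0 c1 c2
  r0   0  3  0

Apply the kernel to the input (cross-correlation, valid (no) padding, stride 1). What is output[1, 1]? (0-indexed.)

-27

The receptive field on the input at this output position is [-7 -9 8]. Elementwise product with the kernel and sum: -9·3.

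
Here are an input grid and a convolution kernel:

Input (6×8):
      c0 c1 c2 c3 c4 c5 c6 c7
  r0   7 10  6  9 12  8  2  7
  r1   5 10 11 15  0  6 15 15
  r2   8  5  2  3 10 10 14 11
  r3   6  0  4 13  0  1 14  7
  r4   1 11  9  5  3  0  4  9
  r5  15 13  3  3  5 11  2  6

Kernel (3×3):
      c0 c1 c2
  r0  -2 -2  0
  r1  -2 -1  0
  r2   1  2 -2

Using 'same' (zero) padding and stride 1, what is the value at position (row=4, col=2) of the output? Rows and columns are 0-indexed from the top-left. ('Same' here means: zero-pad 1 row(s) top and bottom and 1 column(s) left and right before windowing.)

-26

The receptive field on the zero-padded input at this output position is [0 4 13 / 11 9 5 / 13 3 3]. Elementwise product with the kernel and sum: 0·-2 + 4·-2 + 11·-2 + 9·-1 + 13·1 + 3·2 + 3·-2.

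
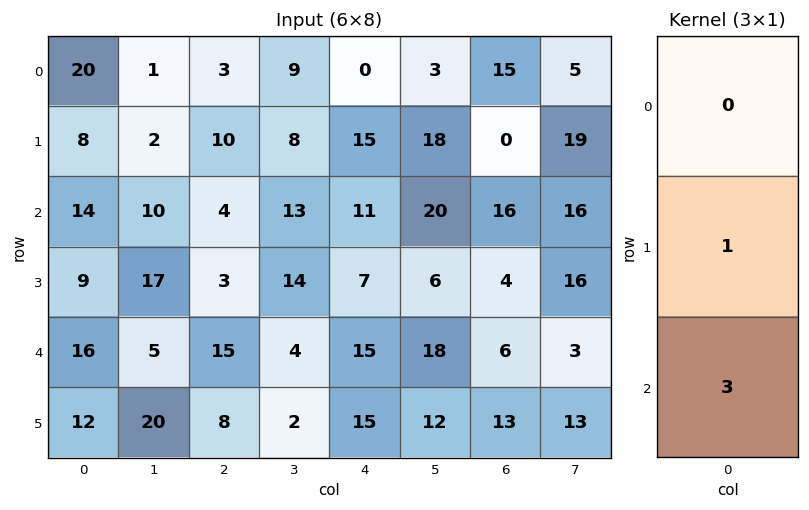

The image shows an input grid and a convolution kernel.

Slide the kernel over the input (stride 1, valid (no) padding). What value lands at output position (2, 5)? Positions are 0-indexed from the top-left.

The receptive field on the input at this output position is [20 / 6 / 18]. Elementwise product with the kernel and sum: 6·1 + 18·3.

60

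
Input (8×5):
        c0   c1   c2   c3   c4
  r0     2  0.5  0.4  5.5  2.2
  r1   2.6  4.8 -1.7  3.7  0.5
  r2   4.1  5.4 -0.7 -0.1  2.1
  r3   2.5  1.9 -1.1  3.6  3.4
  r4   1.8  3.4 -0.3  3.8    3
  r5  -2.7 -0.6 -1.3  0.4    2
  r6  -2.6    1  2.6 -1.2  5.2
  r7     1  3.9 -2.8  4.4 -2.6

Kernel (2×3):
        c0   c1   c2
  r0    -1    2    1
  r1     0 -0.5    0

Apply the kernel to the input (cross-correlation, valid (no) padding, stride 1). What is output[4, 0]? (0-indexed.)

The receptive field on the input at this output position is [1.8 3.4 -0.3 / -2.7 -0.6 -1.3]. Elementwise product with the kernel and sum: 1.8·-1 + 3.4·2 + -0.3·1 + -0.6·-0.5.

5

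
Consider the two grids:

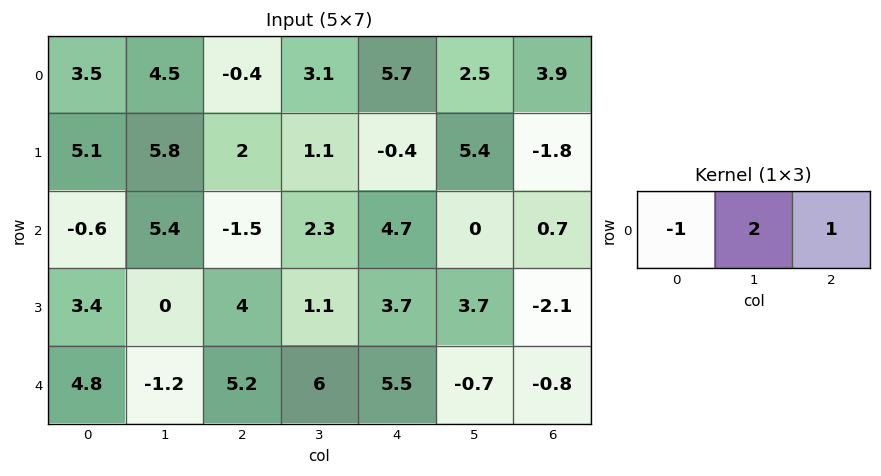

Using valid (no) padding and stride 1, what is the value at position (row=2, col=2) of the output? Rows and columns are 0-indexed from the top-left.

10.8

The receptive field on the input at this output position is [-1.5 2.3 4.7]. Elementwise product with the kernel and sum: -1.5·-1 + 2.3·2 + 4.7·1.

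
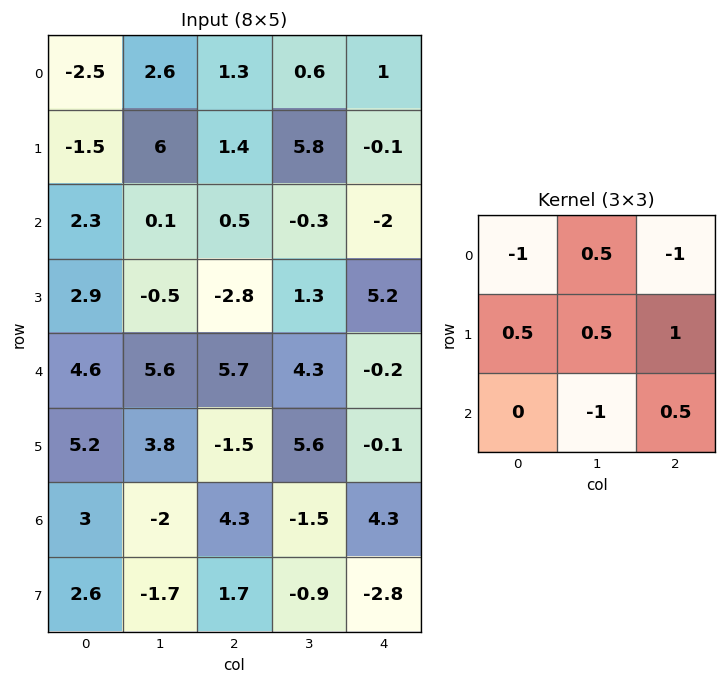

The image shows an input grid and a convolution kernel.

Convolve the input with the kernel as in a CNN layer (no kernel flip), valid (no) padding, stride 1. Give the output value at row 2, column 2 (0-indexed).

The receptive field on the input at this output position is [0.5 -0.3 -2 / -2.8 1.3 5.2 / 5.7 4.3 -0.2]. Elementwise product with the kernel and sum: 0.5·-1 + -0.3·0.5 + -2·-1 + -2.8·0.5 + 1.3·0.5 + 5.2·1 + 4.3·-1 + -0.2·0.5.

1.4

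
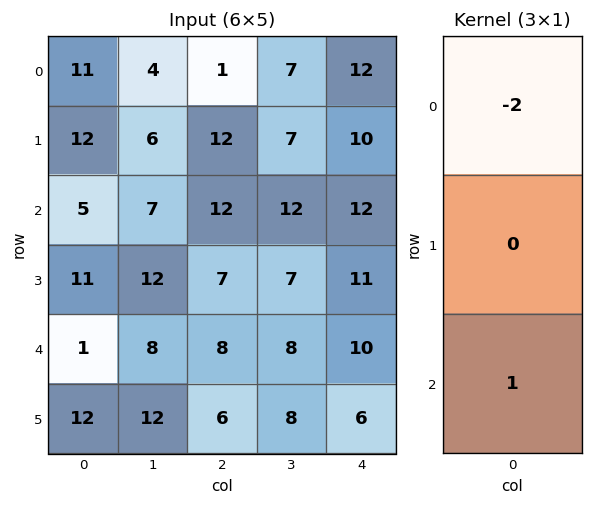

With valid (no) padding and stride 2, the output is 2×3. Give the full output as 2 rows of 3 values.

Output[0,0]: The receptive field on the input at this output position is [11 / 12 / 5]. Elementwise product with the kernel and sum: 11·-2 + 5·1.
Output[0,1]: The receptive field on the input at this output position is [1 / 12 / 12]. Elementwise product with the kernel and sum: 1·-2 + 12·1.

-17 10 -12
-9 -16 -14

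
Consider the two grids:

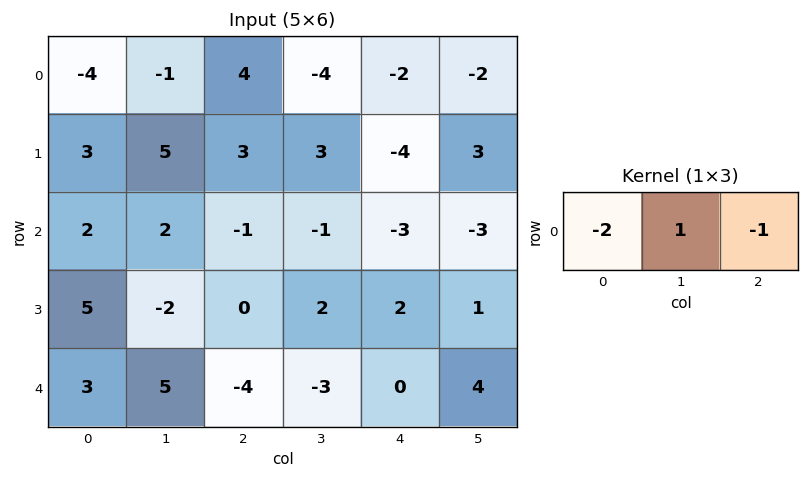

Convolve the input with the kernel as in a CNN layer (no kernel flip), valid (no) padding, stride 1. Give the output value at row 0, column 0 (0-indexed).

The receptive field on the input at this output position is [-4 -1 4]. Elementwise product with the kernel and sum: -4·-2 + -1·1 + 4·-1.

3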